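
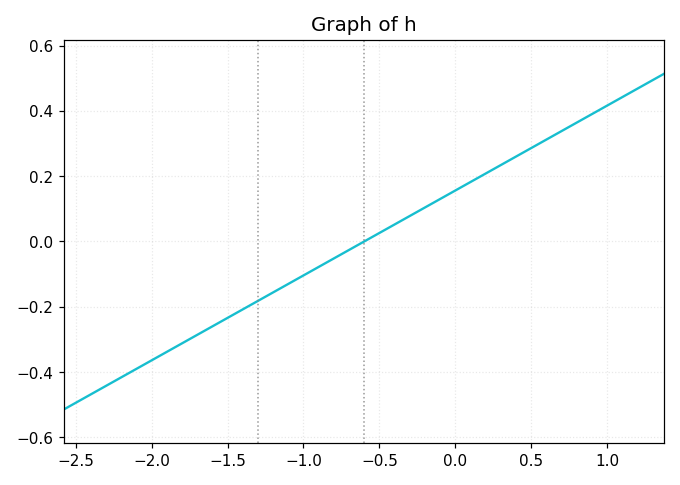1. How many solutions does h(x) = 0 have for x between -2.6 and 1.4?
1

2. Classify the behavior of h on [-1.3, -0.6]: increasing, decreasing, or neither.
increasing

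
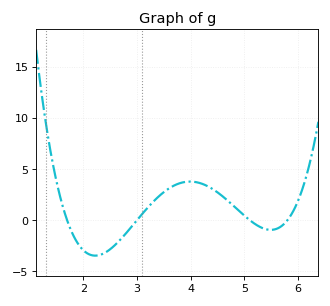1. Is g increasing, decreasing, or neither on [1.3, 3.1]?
neither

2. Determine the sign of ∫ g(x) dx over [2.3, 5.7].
positive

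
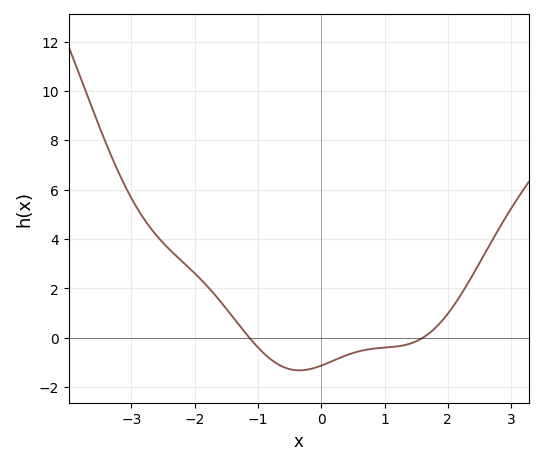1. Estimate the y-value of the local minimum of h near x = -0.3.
-1.32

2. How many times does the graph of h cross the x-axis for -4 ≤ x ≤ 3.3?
2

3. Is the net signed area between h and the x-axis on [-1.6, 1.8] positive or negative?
negative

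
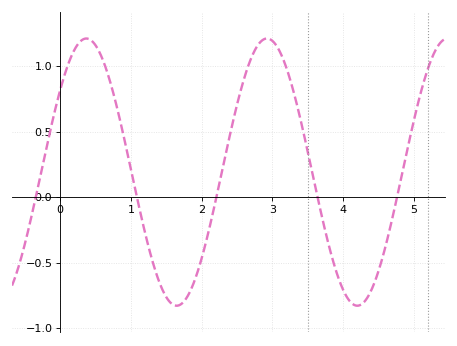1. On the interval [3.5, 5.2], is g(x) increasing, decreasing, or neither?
neither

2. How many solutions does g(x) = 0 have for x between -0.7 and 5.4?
5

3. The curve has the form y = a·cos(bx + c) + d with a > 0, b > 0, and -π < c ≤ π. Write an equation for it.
y = 1.02cos(2.5x - 0.91) + 0.19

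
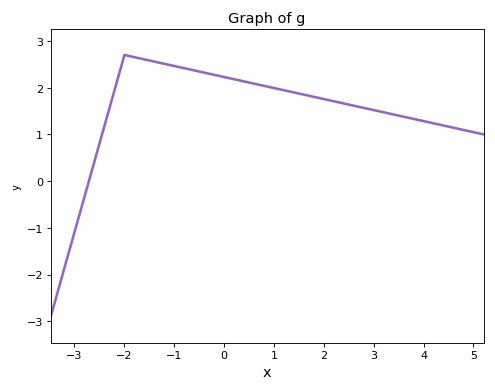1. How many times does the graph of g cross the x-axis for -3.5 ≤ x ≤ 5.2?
1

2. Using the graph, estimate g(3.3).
1.45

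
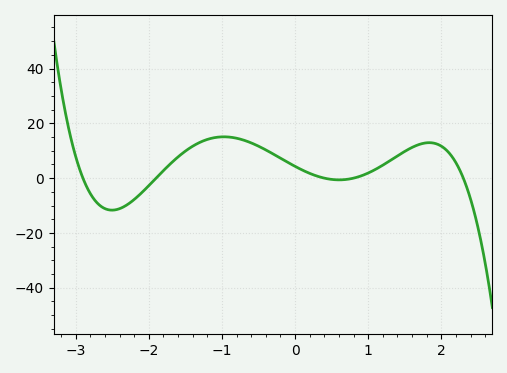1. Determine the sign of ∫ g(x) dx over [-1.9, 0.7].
positive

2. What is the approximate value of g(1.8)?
12.9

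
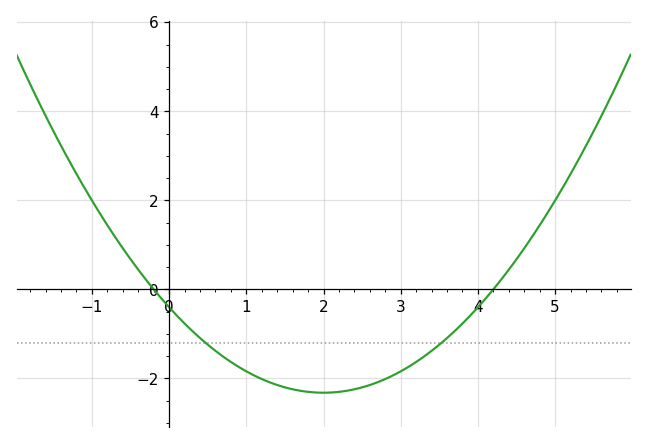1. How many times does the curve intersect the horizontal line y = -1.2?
2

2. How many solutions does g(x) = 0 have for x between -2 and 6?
2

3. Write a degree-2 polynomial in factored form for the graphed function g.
y = 0.48(x + 0.2)(x - 4.2)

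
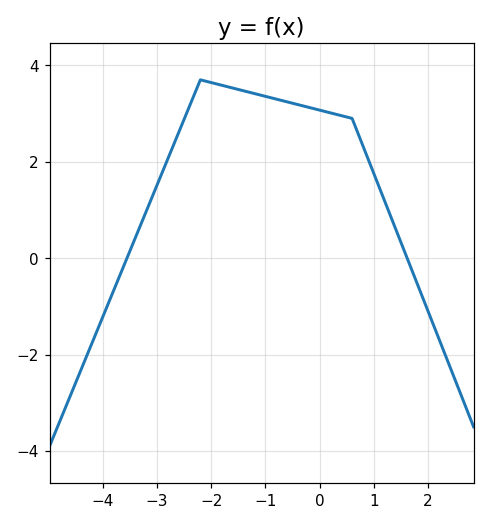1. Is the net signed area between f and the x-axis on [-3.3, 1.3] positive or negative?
positive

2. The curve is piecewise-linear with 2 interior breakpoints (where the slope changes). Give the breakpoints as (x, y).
(-2.2, 3.7); (0.6, 2.9)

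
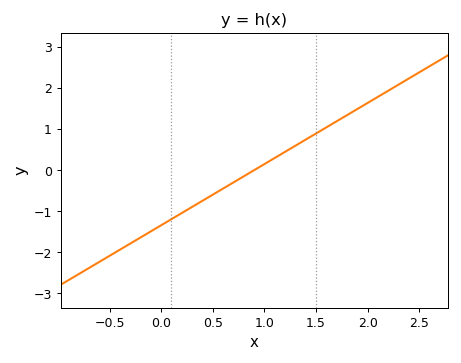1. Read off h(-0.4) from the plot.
-1.9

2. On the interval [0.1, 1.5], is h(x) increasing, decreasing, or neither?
increasing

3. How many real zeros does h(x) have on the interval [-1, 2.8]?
1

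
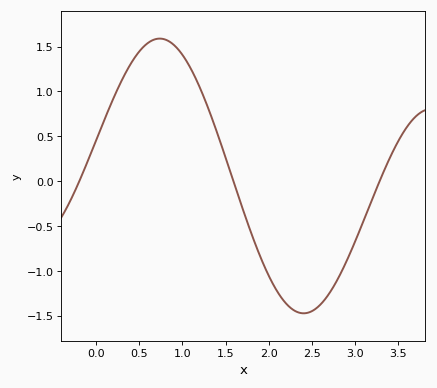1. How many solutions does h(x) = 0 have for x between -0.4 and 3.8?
3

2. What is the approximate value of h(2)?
-1.06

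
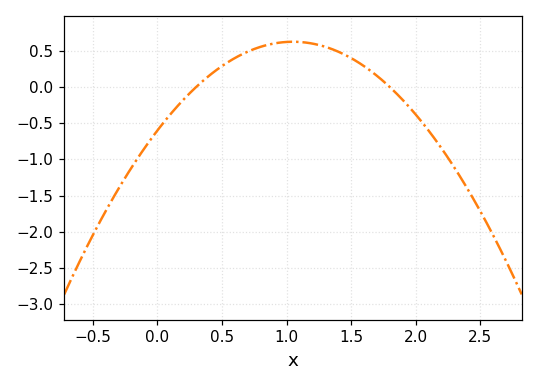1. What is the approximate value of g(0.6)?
0.4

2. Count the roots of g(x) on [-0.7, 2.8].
2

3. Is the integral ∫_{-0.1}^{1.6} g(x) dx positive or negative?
positive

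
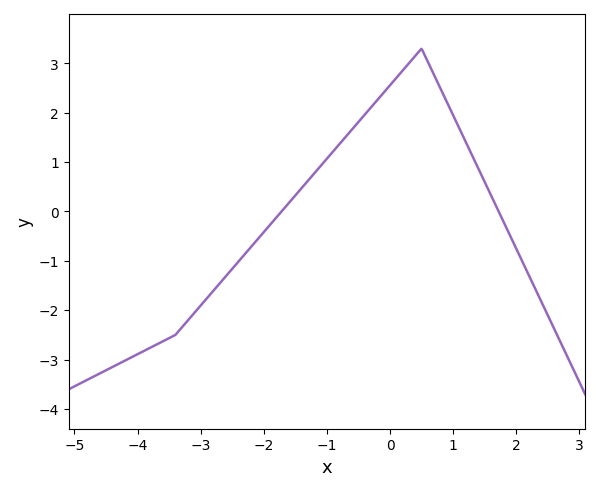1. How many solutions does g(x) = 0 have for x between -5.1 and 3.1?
2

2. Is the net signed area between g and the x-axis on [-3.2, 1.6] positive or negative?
positive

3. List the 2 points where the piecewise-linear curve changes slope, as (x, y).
(-3.4, -2.5); (0.5, 3.3)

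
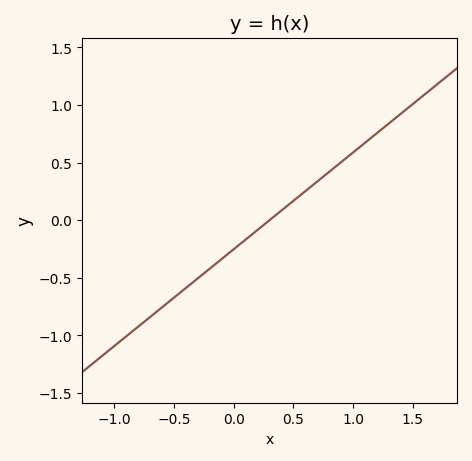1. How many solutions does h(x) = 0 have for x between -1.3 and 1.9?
1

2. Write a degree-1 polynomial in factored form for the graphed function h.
y = 0.84(x - 0.3)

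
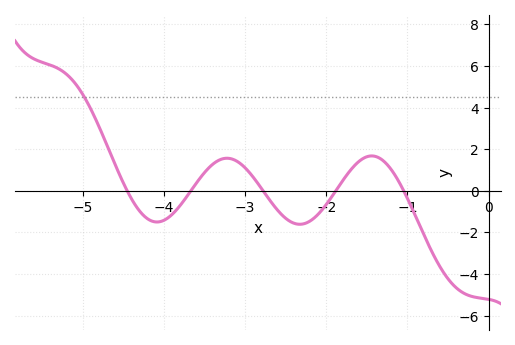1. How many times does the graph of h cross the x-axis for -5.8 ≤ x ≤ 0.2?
5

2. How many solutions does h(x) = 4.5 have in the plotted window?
1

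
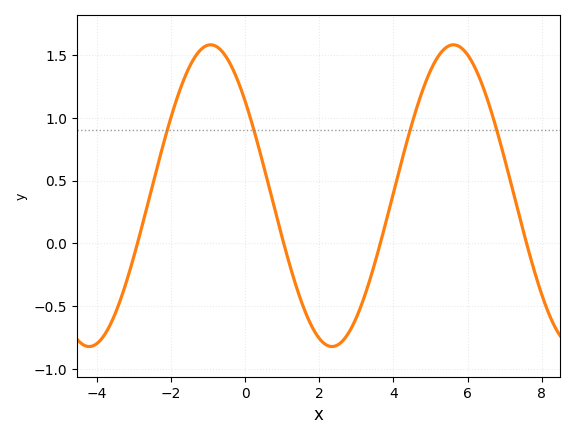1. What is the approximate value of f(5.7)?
1.6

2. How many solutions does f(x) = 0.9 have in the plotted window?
4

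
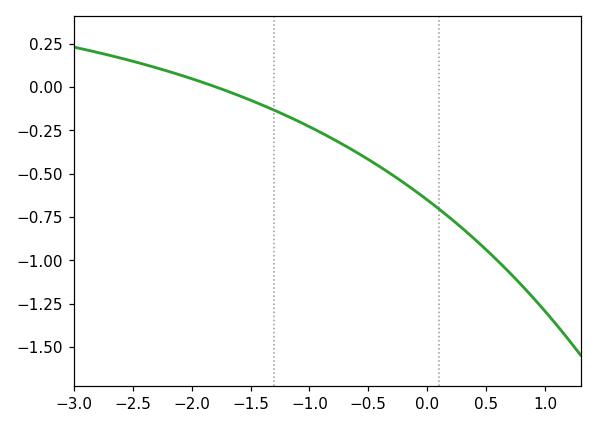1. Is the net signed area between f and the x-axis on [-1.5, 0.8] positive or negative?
negative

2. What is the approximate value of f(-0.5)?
-0.4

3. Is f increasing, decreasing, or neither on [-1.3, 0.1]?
decreasing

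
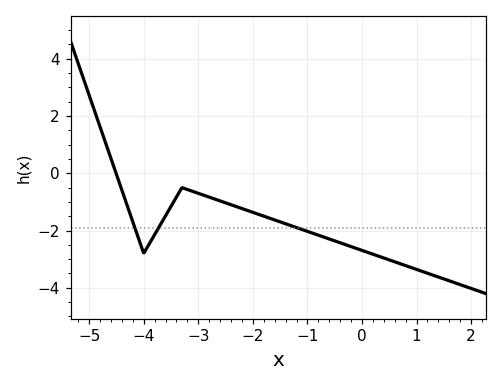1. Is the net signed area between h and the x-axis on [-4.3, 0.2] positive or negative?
negative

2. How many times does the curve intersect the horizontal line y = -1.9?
3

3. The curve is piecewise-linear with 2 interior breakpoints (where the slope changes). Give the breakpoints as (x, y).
(-4, -2.8); (-3.3, -0.5)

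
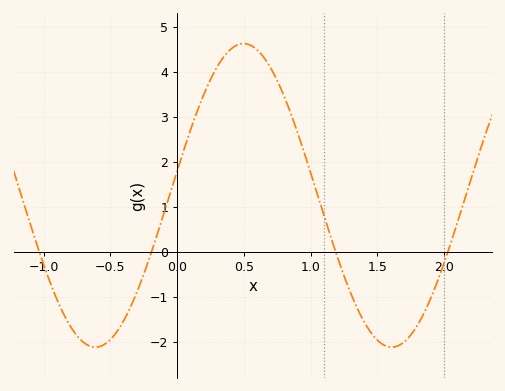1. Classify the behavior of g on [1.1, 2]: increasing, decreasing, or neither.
neither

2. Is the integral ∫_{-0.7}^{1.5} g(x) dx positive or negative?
positive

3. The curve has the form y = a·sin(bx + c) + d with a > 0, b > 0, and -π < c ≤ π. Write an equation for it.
y = 3.37sin(2.8x + 0.16) + 1.26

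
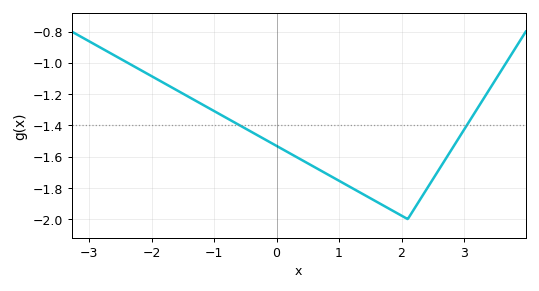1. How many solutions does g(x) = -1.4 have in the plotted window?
2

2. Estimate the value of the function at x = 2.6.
-1.68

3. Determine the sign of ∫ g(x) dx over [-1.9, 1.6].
negative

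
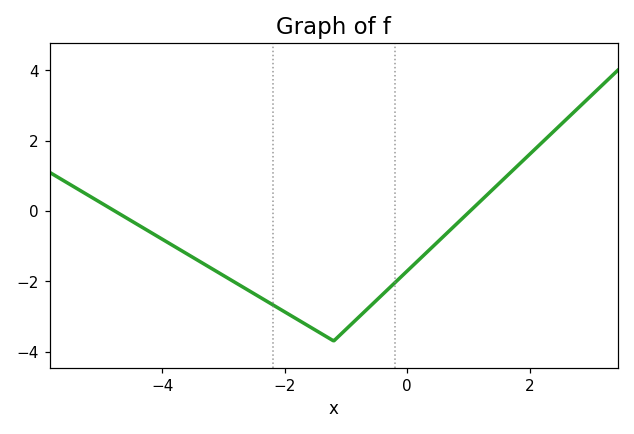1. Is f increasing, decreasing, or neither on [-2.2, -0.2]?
neither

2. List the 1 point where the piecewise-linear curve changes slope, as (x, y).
(-1.2, -3.7)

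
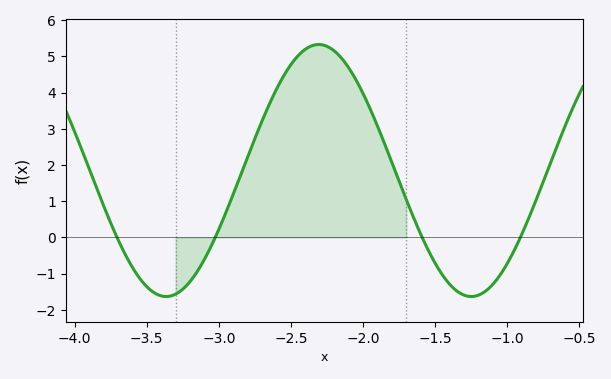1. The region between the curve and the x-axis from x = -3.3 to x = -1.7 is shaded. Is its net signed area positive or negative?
positive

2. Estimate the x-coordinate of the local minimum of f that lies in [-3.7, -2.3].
-3.35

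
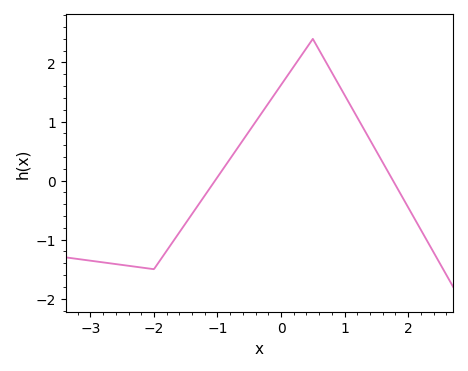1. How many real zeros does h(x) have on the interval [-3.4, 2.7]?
2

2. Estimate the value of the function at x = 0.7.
2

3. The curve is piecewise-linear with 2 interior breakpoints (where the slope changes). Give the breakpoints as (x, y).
(-2, -1.5); (0.5, 2.4)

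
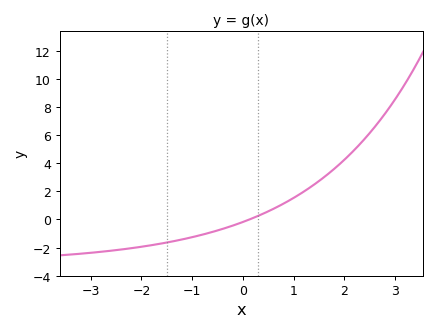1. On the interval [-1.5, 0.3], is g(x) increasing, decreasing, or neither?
increasing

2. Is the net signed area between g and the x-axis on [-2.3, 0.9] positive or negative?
negative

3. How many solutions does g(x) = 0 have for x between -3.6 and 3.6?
1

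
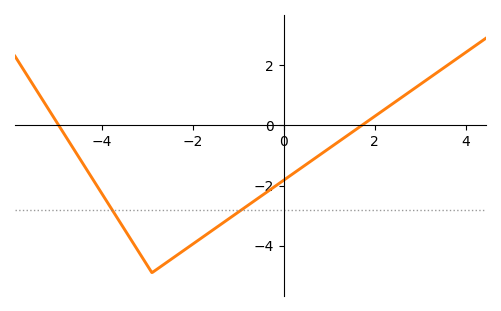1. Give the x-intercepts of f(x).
-4.95, 1.72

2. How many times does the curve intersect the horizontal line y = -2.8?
2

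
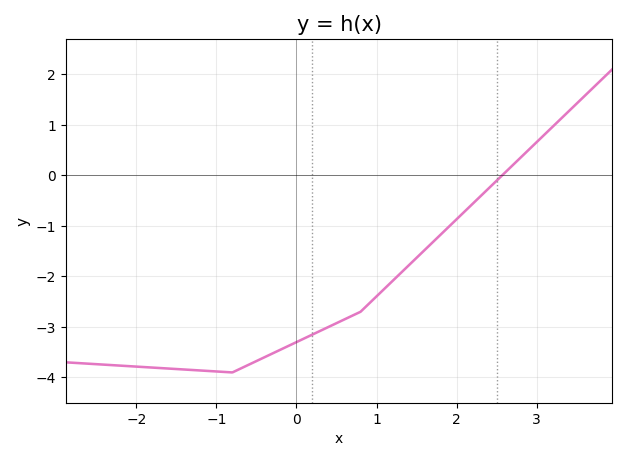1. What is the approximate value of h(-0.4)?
-3.6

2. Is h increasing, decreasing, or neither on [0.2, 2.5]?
increasing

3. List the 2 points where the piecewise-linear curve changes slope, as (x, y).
(-0.8, -3.9); (0.8, -2.7)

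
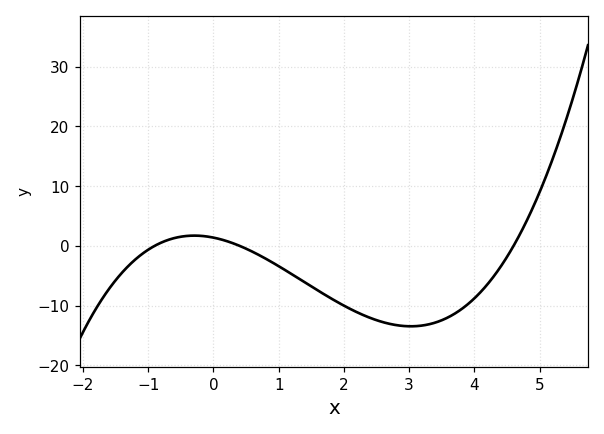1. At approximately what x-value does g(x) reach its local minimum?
3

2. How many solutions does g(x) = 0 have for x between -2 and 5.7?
3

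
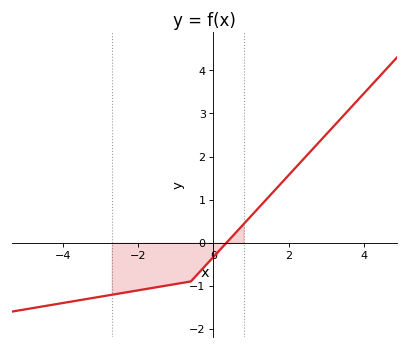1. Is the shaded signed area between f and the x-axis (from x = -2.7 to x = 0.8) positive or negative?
negative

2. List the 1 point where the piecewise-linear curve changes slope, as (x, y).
(-0.6, -0.9)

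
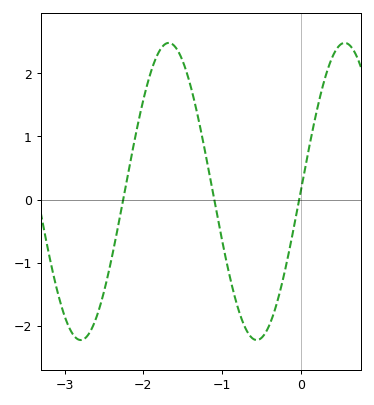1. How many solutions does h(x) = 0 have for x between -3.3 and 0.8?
3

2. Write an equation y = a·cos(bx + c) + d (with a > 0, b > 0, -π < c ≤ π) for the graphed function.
y = 2.35cos(2.8x - 1.6) + 0.13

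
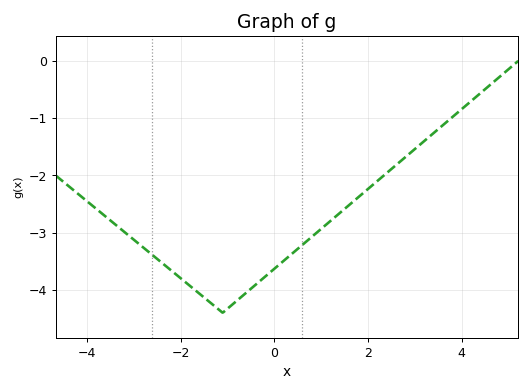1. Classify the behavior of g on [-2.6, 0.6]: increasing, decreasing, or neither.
neither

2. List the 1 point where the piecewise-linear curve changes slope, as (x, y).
(-1.1, -4.4)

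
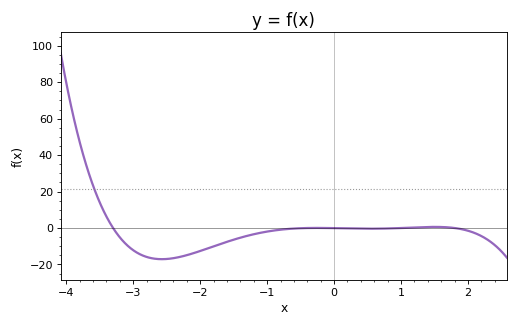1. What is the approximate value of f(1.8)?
0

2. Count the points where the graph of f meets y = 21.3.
1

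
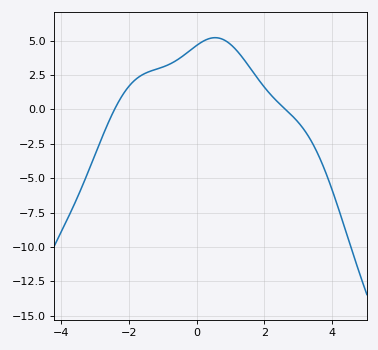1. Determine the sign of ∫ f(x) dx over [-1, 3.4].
positive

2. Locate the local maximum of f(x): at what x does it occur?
0.543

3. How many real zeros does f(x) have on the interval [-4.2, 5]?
2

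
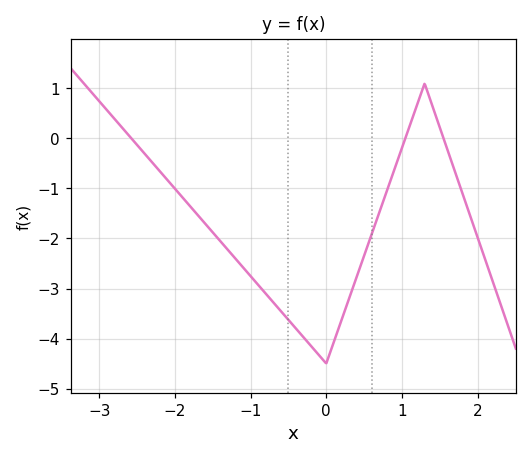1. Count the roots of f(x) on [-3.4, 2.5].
3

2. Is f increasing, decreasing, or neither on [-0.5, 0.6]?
neither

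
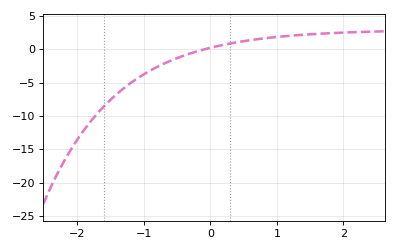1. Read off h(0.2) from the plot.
0.688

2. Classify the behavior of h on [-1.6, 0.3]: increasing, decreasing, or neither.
increasing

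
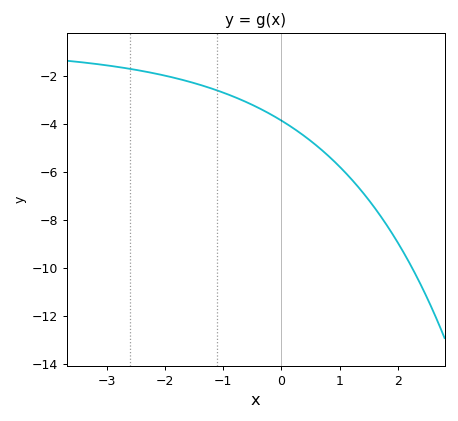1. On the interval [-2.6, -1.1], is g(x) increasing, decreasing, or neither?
decreasing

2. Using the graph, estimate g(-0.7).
-2.98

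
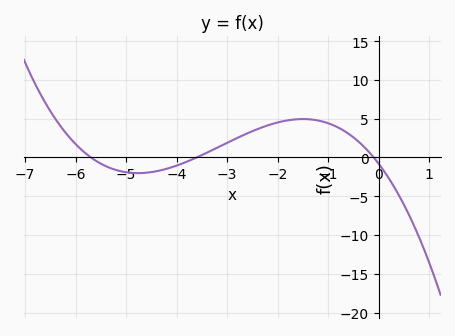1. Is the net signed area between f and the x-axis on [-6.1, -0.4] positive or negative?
positive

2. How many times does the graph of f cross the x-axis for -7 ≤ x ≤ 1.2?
3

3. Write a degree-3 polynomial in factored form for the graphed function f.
y = -0.4(x + 5.7)(x + 3.6)(x + 0.1)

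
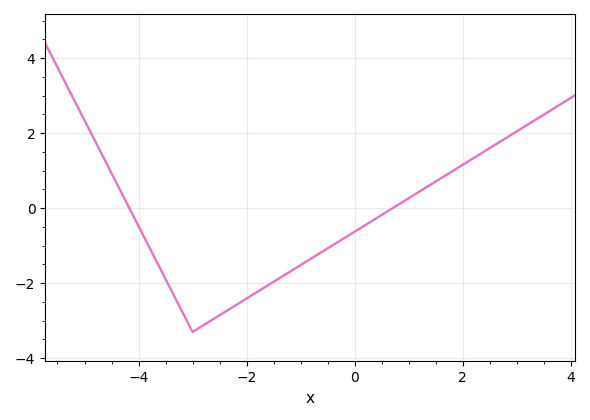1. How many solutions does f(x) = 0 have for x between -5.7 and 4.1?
2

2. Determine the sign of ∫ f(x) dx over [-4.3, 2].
negative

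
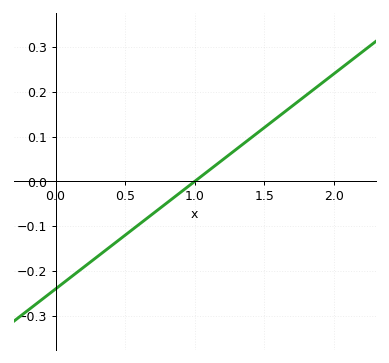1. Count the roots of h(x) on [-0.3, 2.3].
1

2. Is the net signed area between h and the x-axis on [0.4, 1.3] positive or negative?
negative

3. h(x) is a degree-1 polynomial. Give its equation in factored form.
y = 0.24(x - 1)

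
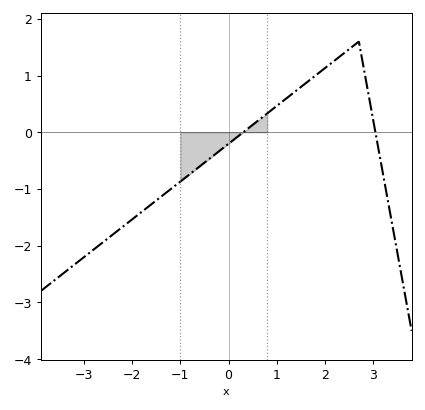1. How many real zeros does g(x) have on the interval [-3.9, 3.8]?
2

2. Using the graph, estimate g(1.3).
0.7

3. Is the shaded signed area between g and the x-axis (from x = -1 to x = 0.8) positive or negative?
negative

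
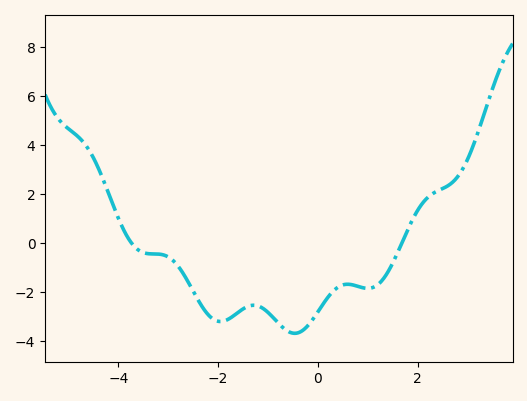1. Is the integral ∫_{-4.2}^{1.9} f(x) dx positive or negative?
negative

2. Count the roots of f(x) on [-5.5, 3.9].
2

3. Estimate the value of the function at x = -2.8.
-1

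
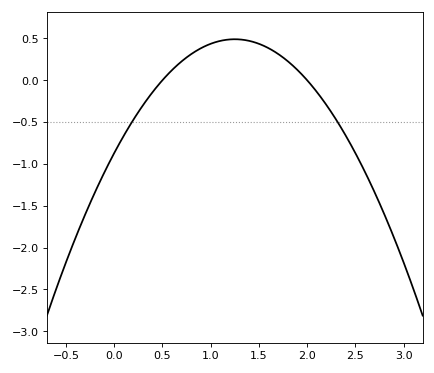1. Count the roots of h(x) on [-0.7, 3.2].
2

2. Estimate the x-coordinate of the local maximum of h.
1.25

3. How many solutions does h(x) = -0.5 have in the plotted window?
2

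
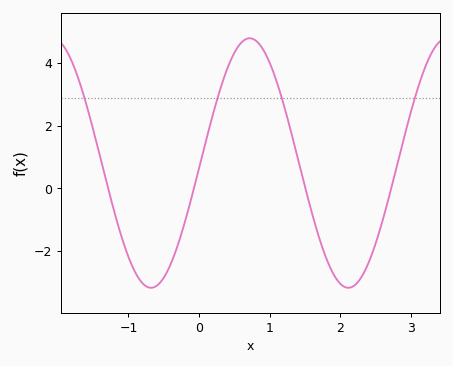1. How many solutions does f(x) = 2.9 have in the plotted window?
4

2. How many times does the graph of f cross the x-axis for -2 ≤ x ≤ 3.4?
4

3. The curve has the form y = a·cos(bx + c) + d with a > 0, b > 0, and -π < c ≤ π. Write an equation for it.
y = 3.98cos(2.2x - 1.6) + 0.81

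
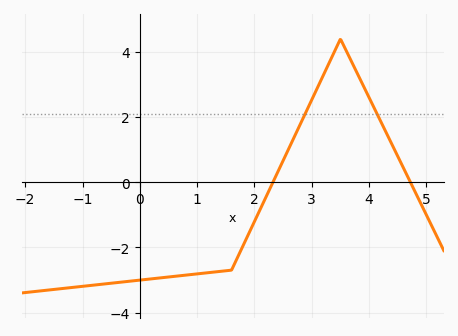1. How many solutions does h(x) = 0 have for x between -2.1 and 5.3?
2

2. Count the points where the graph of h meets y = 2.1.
2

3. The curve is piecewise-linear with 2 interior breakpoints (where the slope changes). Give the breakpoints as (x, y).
(1.6, -2.7); (3.5, 4.4)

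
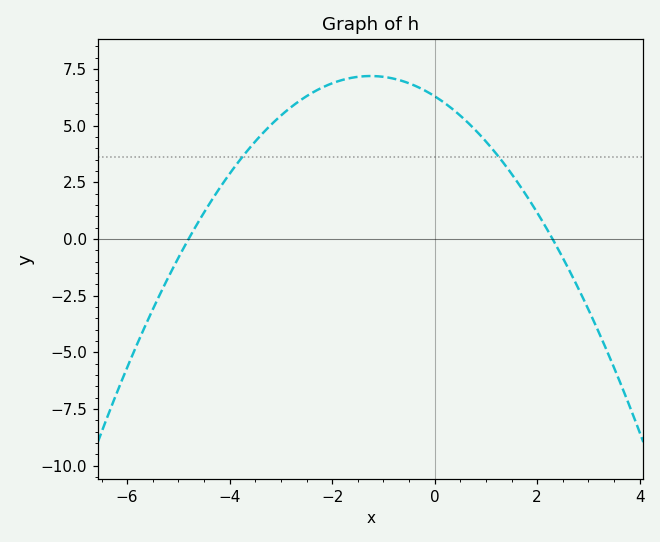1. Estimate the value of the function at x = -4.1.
2.55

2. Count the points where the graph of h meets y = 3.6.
2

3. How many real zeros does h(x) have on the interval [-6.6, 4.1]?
2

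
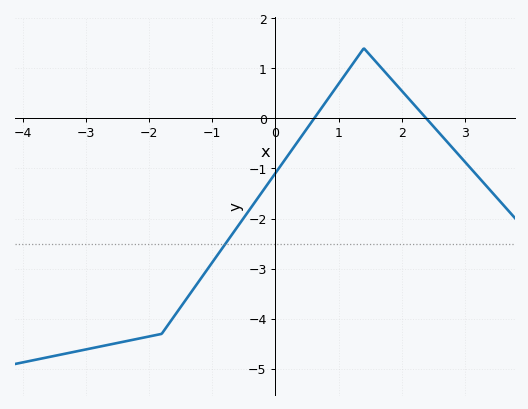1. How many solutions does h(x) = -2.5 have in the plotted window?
1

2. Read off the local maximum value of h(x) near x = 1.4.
1.4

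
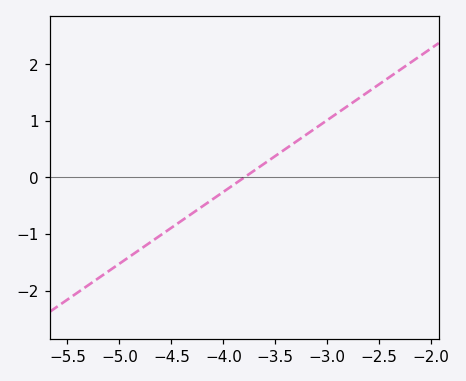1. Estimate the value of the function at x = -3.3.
0.6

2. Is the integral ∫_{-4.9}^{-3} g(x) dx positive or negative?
negative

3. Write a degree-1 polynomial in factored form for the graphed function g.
y = 1.27(x + 3.8)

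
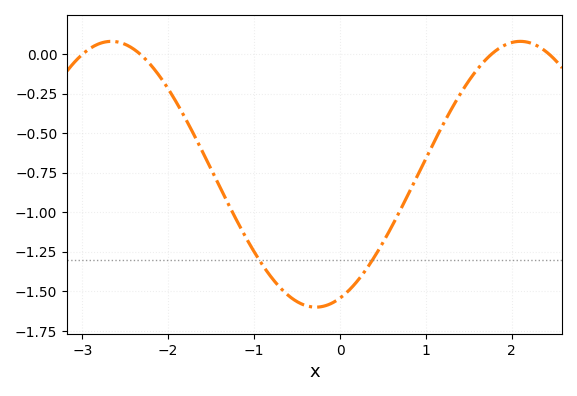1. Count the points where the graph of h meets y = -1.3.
2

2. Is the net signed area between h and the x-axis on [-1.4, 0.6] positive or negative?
negative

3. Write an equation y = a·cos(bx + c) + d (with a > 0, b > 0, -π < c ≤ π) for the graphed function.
y = 0.84cos(1.32x - 2.77) - 0.76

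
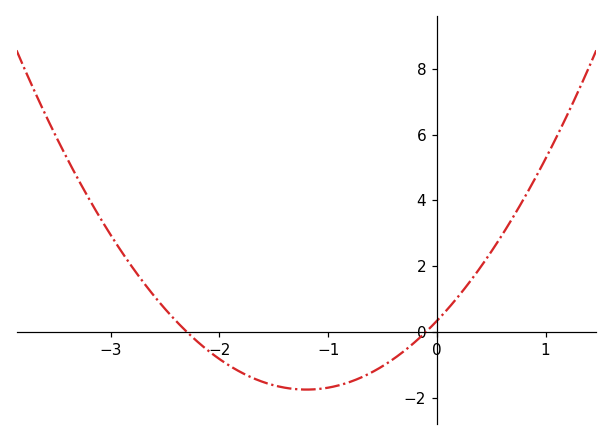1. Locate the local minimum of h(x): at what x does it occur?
-1.2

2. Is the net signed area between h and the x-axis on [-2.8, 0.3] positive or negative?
negative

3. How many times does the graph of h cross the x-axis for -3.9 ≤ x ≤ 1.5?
2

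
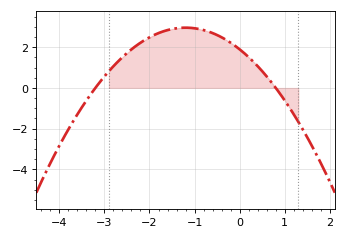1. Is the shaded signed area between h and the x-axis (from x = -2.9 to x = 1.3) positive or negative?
positive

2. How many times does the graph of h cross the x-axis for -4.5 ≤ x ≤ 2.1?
2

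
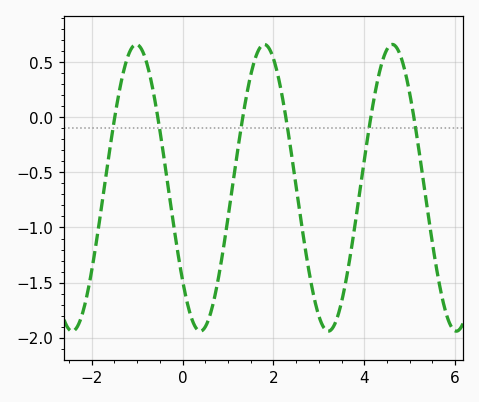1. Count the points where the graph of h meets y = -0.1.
6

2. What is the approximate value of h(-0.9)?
0.6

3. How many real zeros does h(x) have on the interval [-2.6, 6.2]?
6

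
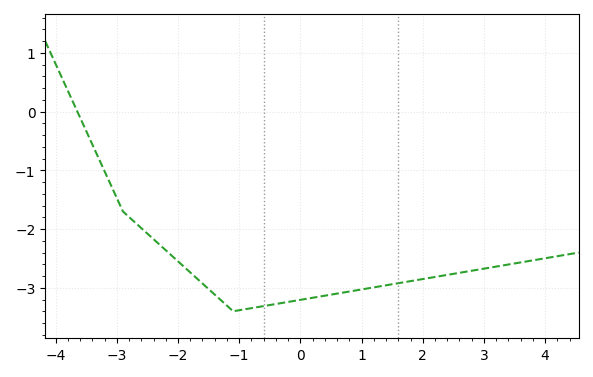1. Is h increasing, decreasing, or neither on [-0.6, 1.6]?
increasing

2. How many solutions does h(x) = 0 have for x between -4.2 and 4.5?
1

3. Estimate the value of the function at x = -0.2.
-3.2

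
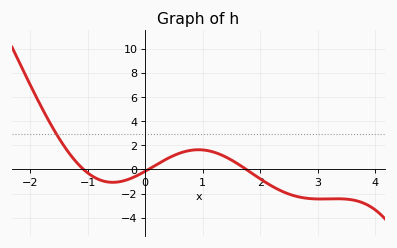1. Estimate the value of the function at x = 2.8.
-2.4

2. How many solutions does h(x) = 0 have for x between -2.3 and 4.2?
3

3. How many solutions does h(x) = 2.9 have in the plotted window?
1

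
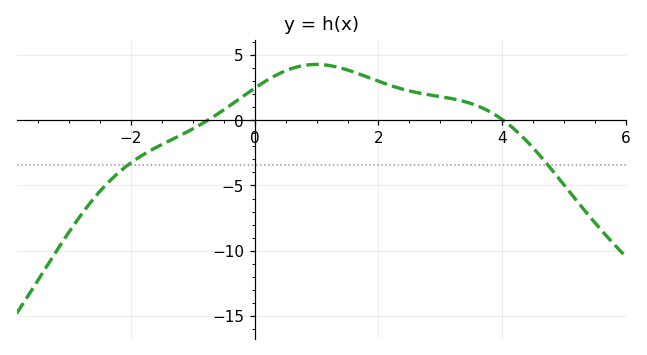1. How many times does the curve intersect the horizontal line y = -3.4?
2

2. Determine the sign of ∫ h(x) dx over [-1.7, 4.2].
positive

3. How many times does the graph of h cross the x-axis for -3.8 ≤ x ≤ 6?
2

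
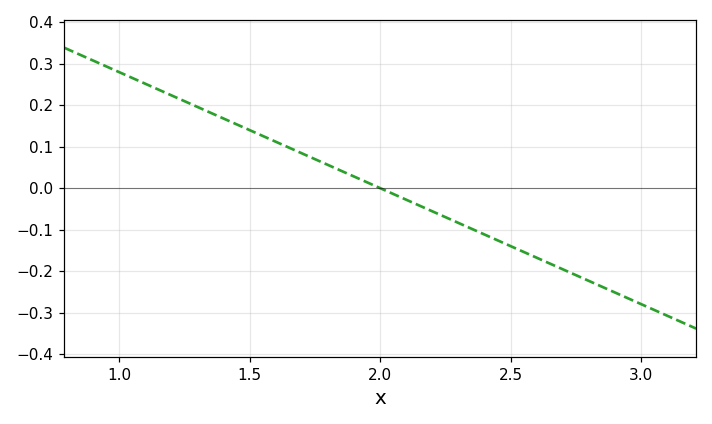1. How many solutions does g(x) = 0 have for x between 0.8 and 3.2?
1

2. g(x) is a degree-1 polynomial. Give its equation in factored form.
y = -0.28(x - 2)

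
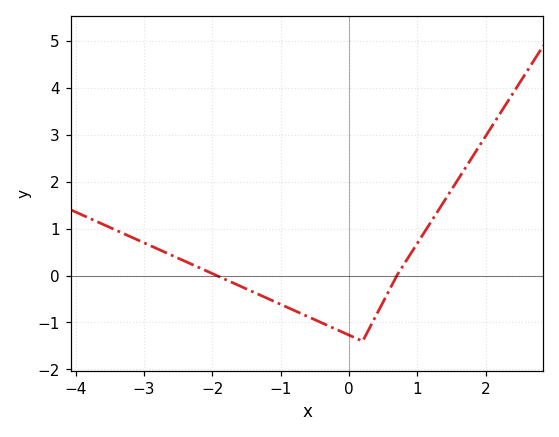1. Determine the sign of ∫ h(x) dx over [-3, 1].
negative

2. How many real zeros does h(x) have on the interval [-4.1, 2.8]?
2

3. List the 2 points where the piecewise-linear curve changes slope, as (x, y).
(0.2, -1.4); (0.7, 0)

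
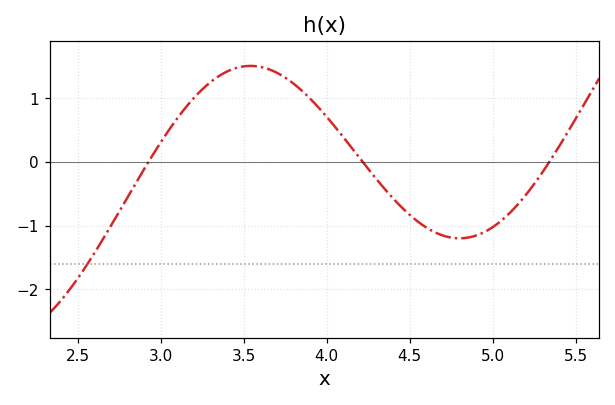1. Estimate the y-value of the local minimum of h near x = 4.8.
-1.2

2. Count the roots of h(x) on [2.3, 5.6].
3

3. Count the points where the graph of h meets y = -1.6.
1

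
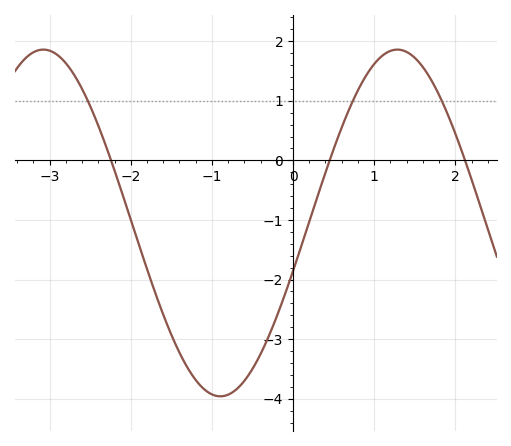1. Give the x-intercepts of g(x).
-2.2, 0.5, 2.1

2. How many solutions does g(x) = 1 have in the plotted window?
3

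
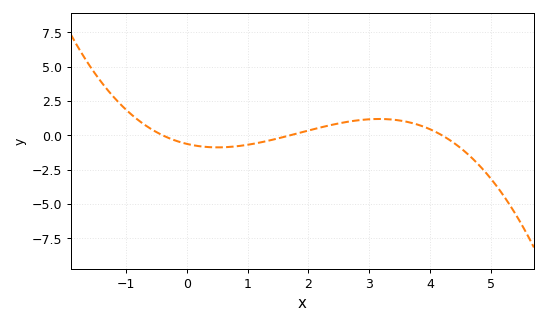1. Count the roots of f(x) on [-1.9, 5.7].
3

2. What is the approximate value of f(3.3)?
1.17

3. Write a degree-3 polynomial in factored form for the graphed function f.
y = -0.22(x + 0.4)(x - 1.7)(x - 4.2)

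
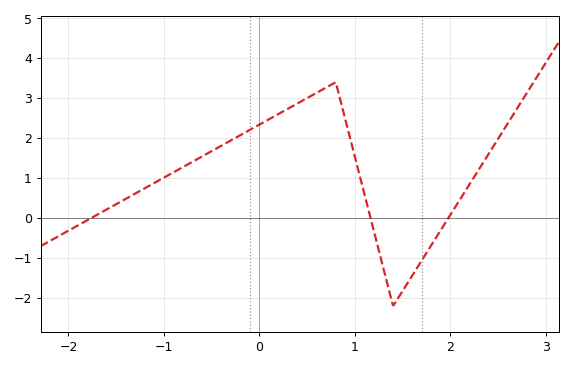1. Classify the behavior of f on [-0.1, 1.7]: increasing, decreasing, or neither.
neither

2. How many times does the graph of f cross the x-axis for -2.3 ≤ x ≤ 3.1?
3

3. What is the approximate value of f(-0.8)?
1.28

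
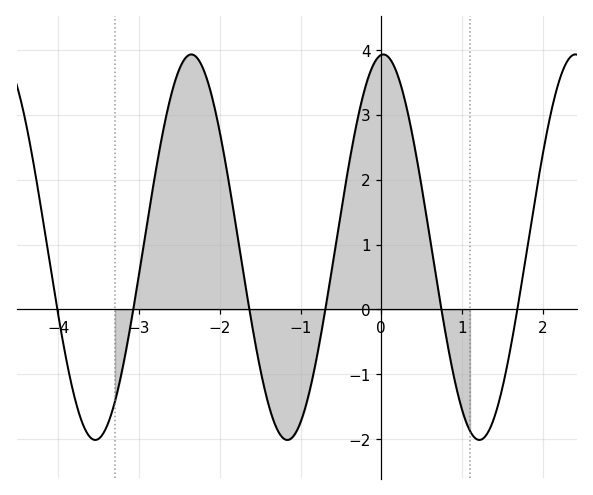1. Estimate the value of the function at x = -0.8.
-0.744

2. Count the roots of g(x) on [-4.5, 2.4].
6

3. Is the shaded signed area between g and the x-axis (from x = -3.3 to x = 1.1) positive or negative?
positive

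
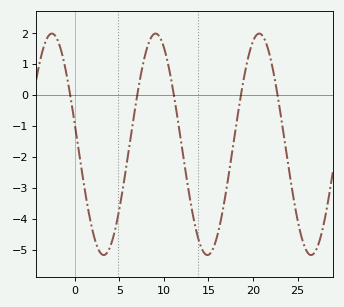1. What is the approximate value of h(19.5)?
1.26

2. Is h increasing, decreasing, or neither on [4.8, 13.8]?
neither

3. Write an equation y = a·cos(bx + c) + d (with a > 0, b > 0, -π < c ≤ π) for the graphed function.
y = 3.58cos(0.54x + 1.39) - 1.6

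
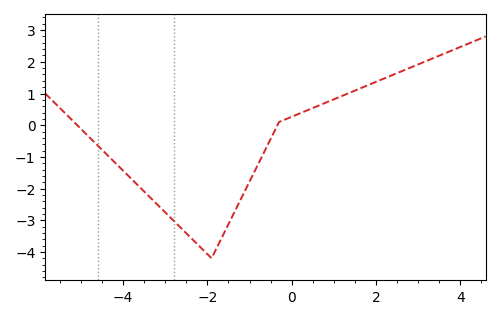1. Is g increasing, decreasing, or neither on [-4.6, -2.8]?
decreasing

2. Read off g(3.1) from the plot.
2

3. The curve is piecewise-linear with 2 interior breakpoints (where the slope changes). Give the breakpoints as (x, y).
(-1.9, -4.2); (-0.3, 0.1)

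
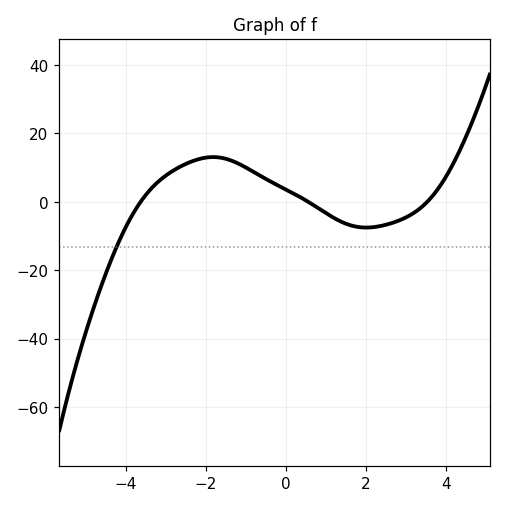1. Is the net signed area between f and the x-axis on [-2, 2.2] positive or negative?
positive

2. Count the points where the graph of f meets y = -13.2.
1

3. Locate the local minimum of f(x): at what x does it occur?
2.01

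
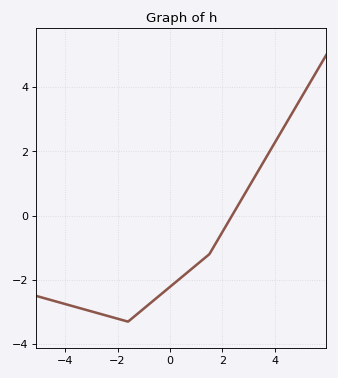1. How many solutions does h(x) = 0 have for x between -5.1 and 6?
1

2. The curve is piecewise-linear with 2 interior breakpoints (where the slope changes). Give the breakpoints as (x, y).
(-1.6, -3.3); (1.5, -1.2)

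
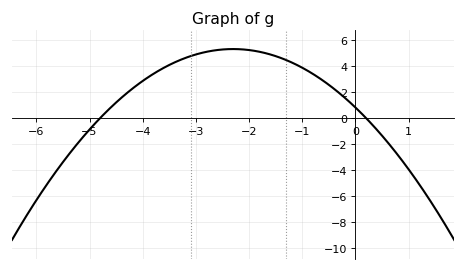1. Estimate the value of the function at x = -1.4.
4.62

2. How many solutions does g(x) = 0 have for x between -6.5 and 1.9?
2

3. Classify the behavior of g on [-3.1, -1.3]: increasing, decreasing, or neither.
neither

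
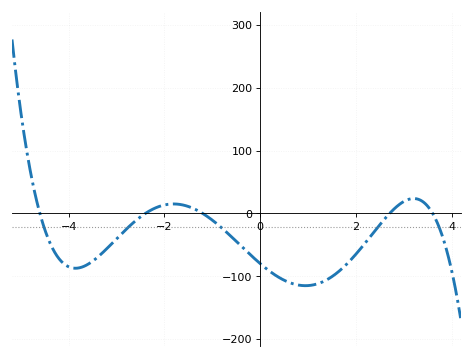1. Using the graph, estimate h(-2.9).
-30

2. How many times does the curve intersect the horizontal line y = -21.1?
5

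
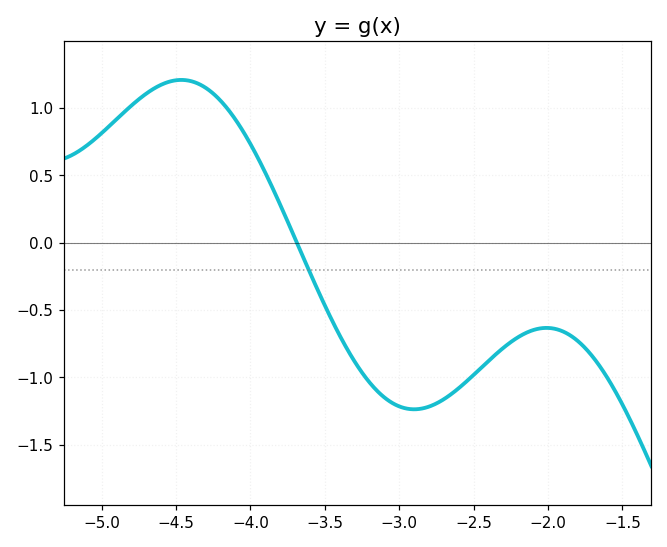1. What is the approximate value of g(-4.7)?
1.1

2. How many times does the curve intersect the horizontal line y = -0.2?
1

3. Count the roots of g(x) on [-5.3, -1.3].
1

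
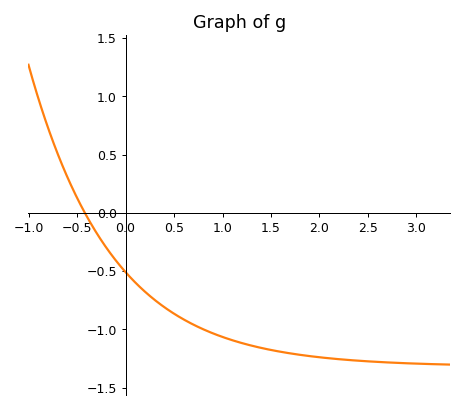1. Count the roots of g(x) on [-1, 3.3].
1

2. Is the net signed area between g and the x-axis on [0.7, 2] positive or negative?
negative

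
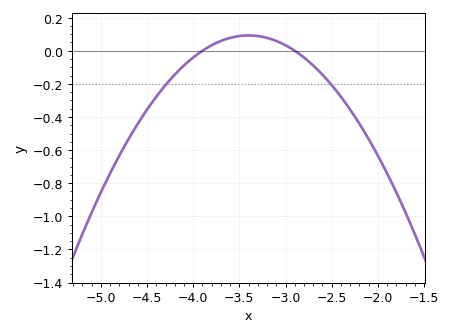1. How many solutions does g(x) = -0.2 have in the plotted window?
2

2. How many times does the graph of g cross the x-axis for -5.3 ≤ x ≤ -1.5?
2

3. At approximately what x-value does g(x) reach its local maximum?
-3.4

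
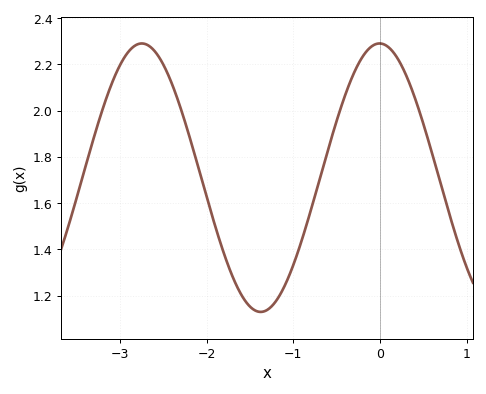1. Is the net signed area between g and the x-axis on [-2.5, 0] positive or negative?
positive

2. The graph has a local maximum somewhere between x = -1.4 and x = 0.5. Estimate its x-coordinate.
0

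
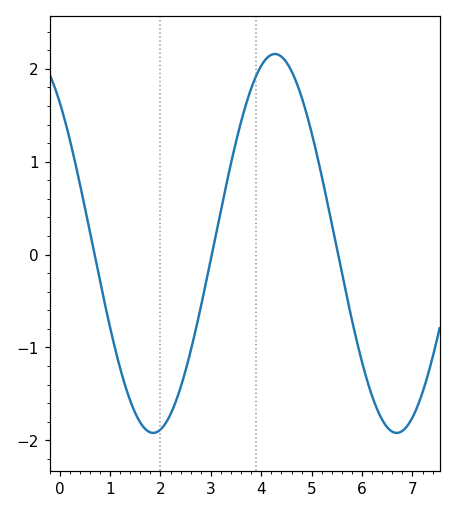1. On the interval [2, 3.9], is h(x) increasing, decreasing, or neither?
increasing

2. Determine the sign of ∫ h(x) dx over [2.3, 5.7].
positive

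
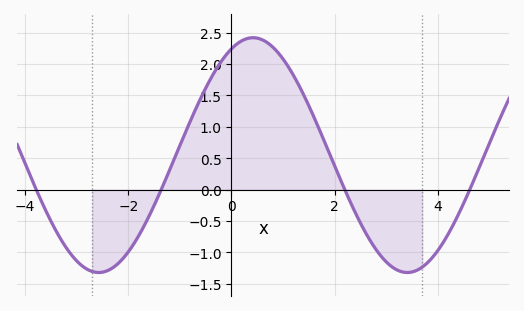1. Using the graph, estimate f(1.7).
0.95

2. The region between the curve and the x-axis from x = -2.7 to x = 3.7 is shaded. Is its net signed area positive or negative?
positive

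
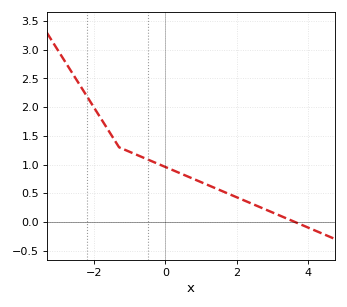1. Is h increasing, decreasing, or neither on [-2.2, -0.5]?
decreasing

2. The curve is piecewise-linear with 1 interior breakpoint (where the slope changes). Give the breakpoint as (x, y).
(-1.3, 1.3)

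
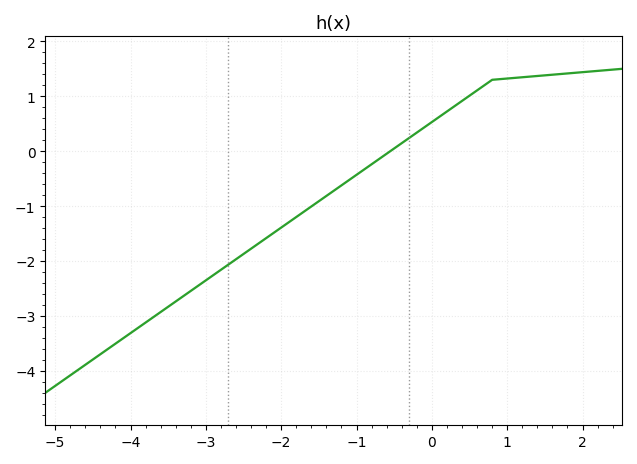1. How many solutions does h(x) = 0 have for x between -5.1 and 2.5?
1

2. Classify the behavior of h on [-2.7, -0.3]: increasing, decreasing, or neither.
increasing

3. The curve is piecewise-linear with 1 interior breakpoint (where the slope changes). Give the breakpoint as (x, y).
(0.8, 1.3)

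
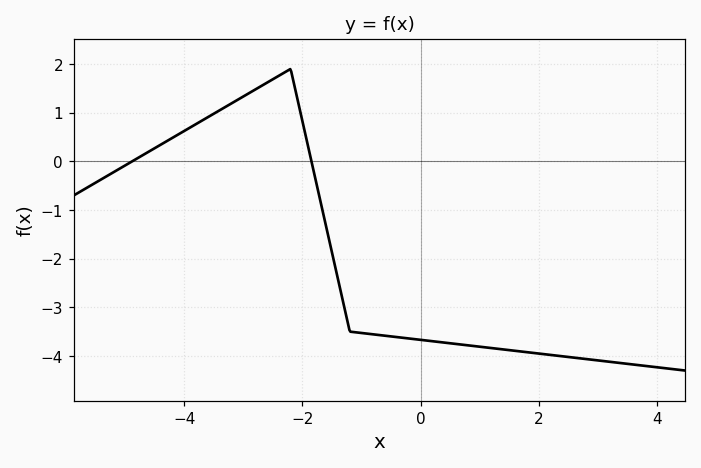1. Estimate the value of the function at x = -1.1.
-3.51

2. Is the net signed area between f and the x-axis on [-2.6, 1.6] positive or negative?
negative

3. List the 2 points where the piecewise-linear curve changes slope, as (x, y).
(-2.2, 1.9); (-1.2, -3.5)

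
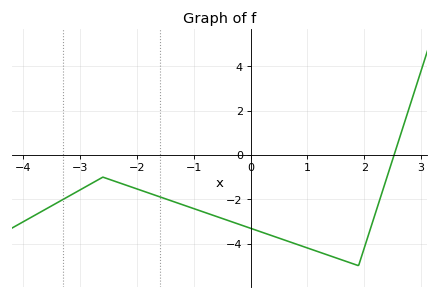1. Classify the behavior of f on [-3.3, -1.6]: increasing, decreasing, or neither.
neither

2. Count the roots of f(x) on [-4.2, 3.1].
1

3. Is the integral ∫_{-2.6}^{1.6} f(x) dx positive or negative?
negative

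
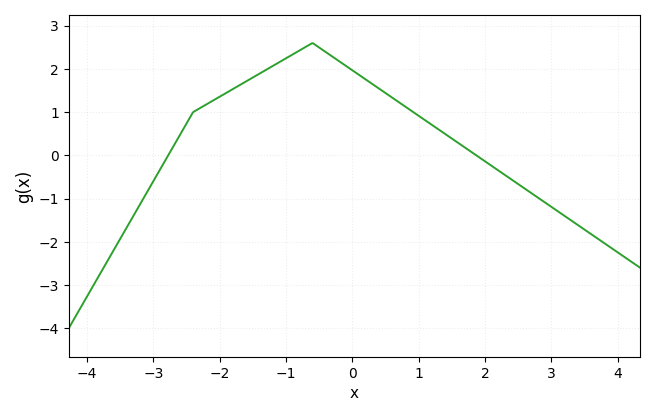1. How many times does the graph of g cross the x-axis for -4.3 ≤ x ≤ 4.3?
2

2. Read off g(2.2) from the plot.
-0.349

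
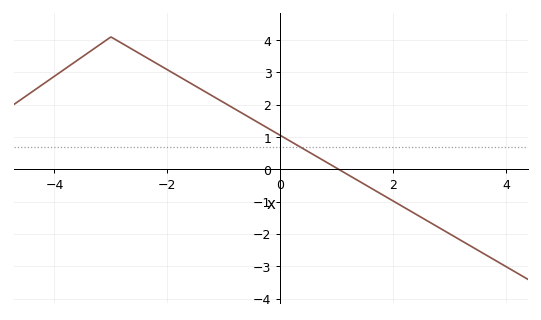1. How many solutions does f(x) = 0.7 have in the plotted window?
1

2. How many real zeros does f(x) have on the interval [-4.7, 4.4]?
1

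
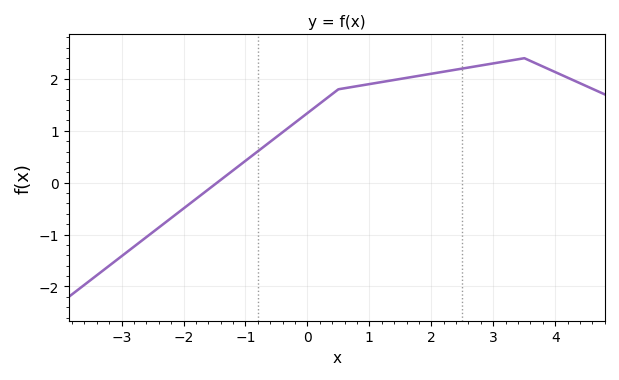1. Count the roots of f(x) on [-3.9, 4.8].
1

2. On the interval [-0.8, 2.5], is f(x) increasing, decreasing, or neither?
increasing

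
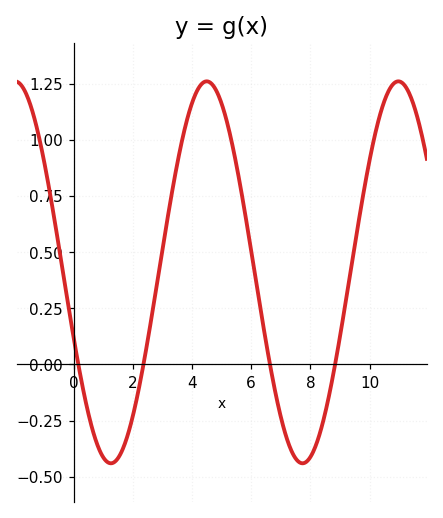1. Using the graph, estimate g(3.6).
0.958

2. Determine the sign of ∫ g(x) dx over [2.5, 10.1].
positive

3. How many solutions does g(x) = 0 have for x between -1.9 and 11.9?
4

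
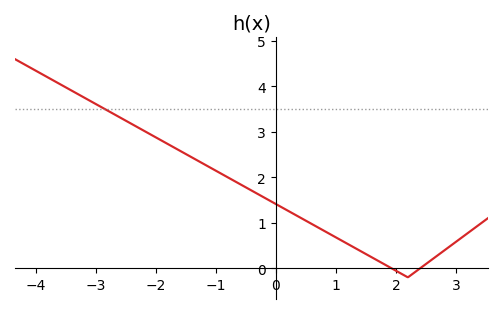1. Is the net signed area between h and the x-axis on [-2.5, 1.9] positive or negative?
positive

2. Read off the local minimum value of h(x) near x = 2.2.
-0.2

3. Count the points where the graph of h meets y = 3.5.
1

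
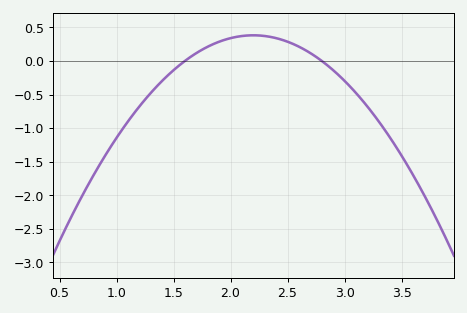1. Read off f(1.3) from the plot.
-0.477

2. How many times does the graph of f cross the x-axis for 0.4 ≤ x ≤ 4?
2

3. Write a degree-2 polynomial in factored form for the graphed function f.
y = -1.06(x - 1.6)(x - 2.8)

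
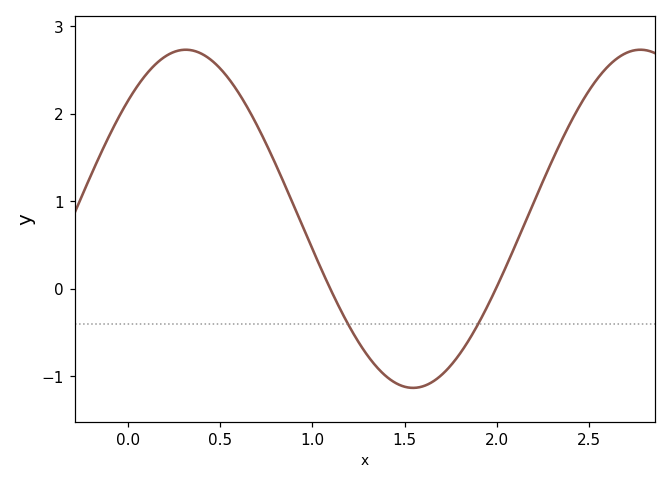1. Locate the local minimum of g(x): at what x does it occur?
1.55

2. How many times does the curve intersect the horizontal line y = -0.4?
2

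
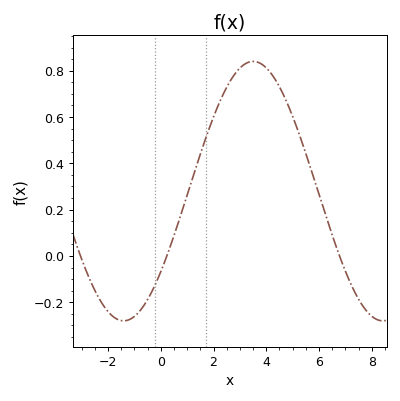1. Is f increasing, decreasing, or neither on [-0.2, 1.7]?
increasing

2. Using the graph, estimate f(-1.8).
-0.262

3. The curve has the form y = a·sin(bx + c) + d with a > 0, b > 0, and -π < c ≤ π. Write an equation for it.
y = 0.56sin(0.64x - 0.672) + 0.28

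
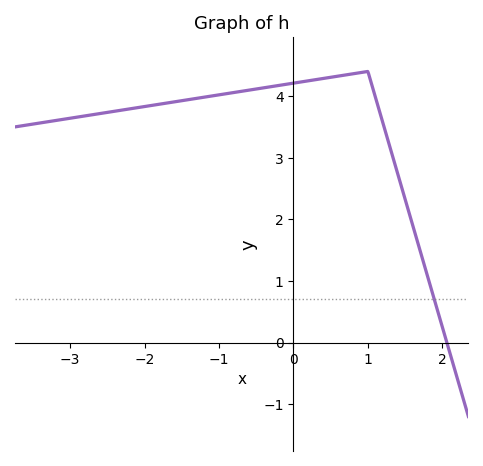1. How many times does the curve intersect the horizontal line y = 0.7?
1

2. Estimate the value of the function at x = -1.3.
3.96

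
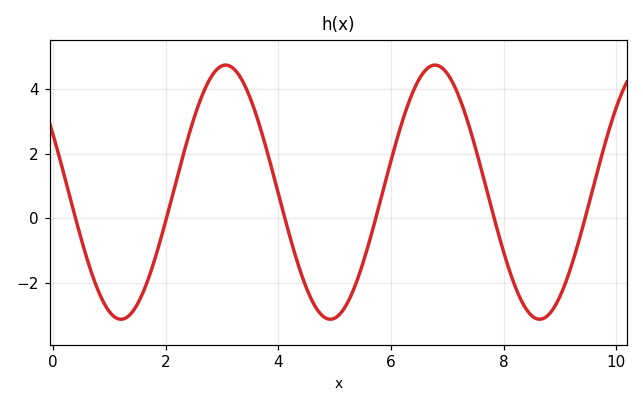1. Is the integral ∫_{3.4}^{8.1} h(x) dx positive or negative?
positive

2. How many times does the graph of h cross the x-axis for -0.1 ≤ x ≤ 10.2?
6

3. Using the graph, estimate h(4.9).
-3.2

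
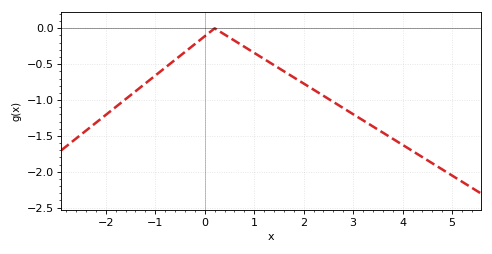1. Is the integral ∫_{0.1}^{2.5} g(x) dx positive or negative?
negative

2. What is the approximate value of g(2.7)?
-1.07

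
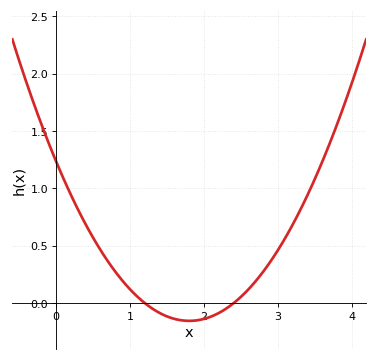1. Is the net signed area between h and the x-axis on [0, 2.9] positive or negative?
positive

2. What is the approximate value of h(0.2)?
0.946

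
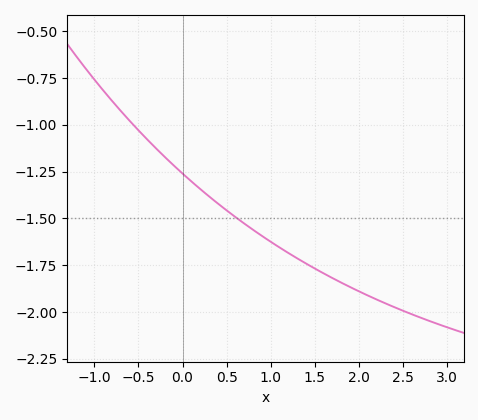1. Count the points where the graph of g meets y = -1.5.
1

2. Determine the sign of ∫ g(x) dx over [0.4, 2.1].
negative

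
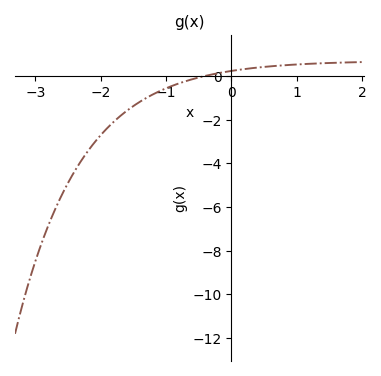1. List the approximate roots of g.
-0.402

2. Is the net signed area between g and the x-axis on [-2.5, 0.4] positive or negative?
negative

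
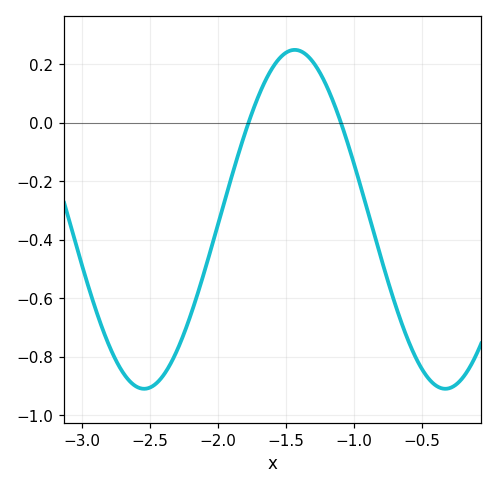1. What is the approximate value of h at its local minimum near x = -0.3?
-0.9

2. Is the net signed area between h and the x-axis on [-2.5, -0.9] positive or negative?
negative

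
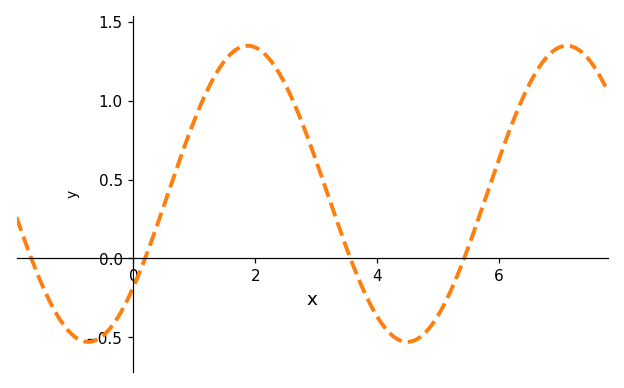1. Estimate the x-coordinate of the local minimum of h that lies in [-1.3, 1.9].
-0.8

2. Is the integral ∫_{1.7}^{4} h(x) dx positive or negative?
positive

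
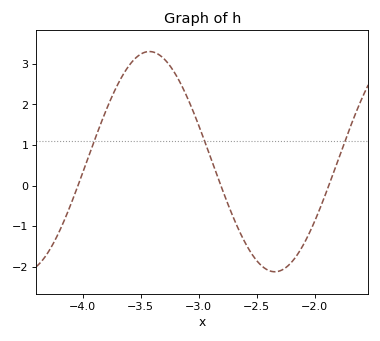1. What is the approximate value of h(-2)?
-0.9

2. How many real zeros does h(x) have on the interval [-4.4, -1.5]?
3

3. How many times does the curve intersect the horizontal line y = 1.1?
3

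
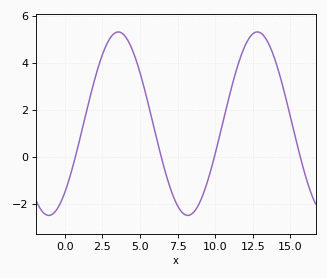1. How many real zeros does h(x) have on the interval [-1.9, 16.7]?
4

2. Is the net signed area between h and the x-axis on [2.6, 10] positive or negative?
positive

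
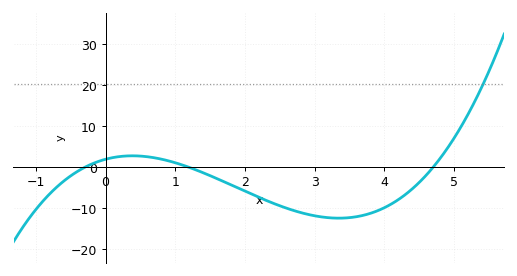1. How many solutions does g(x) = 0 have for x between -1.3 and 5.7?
3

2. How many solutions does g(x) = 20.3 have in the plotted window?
1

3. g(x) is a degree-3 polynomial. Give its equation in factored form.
y = 1.17(x + 0.3)(x - 1.2)(x - 4.7)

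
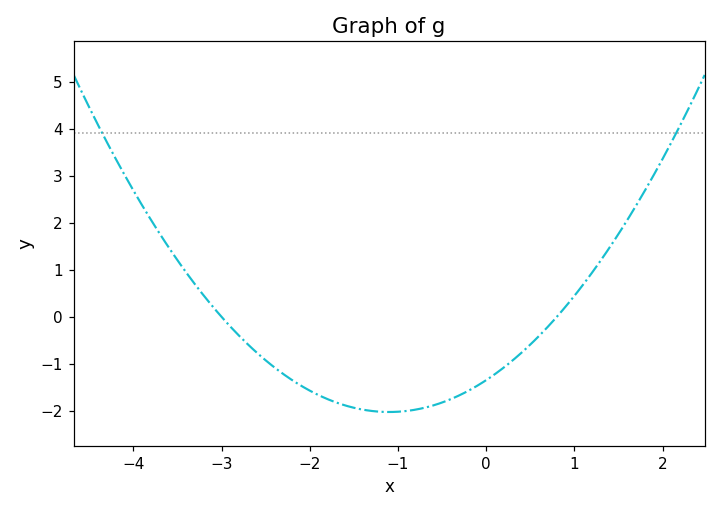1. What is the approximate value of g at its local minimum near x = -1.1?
-2.02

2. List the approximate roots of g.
-3, 0.8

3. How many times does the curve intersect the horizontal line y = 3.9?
2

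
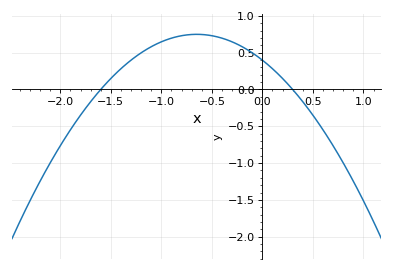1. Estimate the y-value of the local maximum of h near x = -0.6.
0.75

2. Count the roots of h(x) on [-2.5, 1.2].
2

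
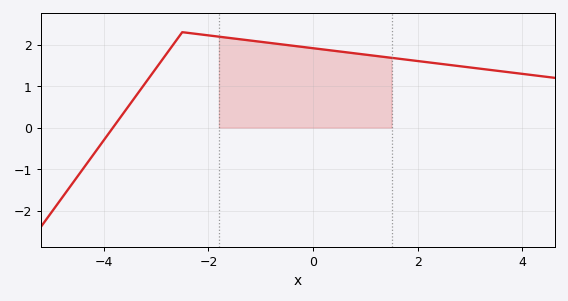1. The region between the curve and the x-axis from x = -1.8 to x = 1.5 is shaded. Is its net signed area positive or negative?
positive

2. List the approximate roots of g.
-3.82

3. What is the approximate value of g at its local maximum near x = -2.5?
2.3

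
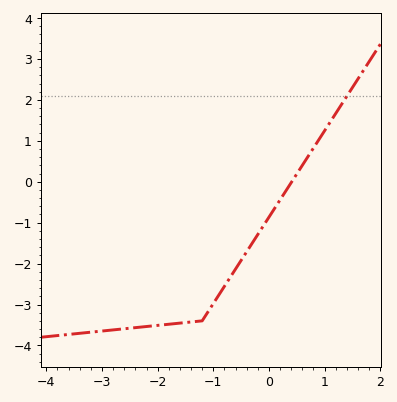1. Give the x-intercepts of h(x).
0.411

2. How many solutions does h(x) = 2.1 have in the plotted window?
1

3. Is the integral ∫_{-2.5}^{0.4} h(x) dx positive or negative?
negative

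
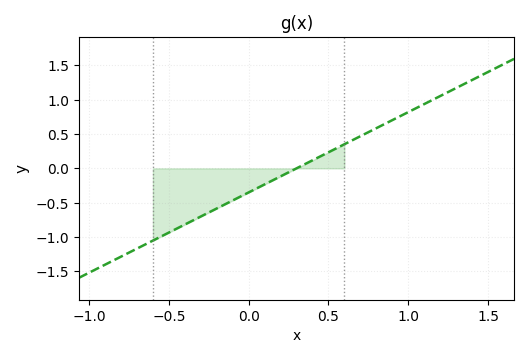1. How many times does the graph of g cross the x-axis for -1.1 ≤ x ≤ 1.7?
1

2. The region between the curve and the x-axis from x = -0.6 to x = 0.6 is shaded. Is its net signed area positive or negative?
negative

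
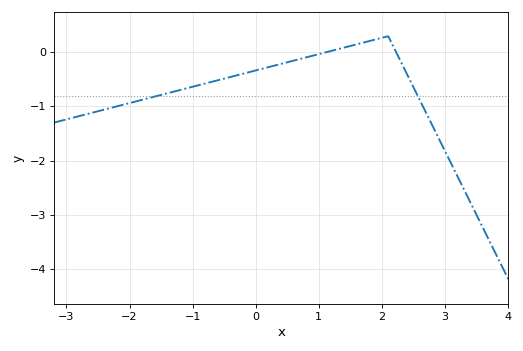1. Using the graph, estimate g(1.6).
0.149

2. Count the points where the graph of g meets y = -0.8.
2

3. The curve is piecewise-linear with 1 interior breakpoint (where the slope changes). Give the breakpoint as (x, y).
(2.1, 0.3)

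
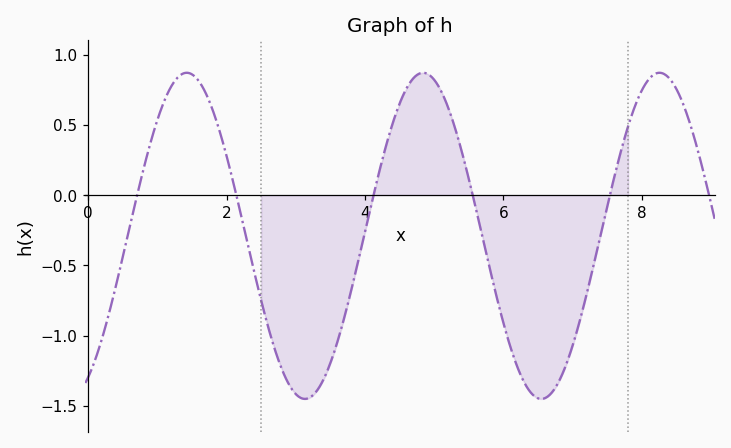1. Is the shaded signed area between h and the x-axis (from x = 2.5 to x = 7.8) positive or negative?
negative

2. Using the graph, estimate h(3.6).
-1.05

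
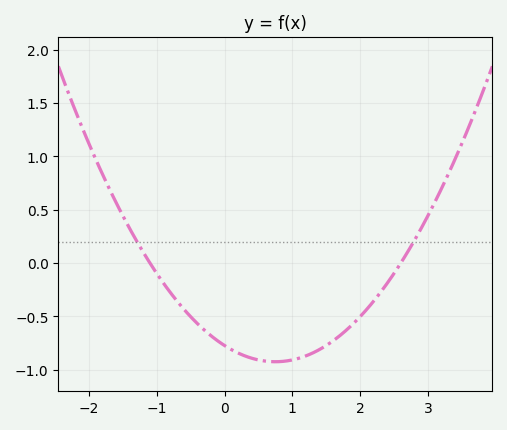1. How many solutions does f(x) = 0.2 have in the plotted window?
2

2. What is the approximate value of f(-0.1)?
-0.75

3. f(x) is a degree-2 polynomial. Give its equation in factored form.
y = 0.27(x + 1.1)(x - 2.6)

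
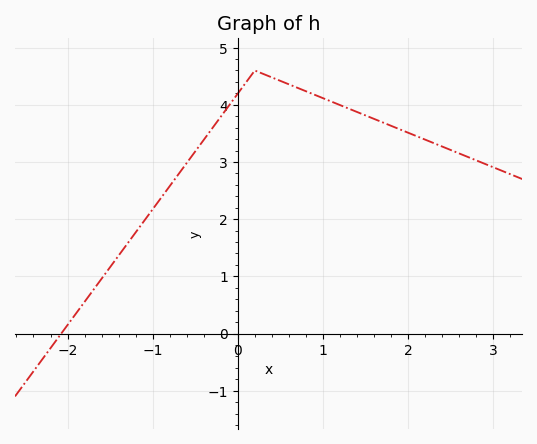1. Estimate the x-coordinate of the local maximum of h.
0.2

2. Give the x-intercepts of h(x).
-2.07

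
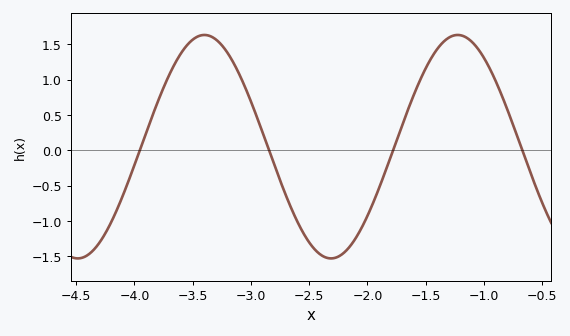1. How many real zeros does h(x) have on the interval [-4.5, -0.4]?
4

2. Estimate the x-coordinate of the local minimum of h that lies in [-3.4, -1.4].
-2.3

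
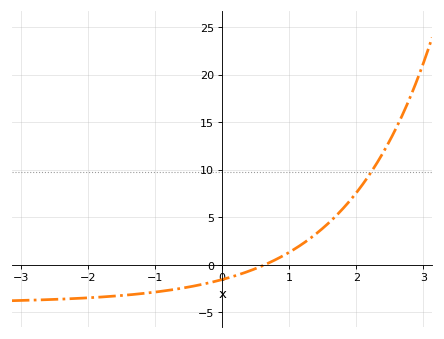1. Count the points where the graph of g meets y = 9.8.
1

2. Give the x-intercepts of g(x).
0.6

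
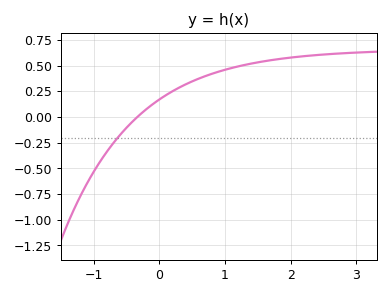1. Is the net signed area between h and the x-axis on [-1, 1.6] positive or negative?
positive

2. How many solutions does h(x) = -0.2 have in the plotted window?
1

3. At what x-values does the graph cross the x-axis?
-0.335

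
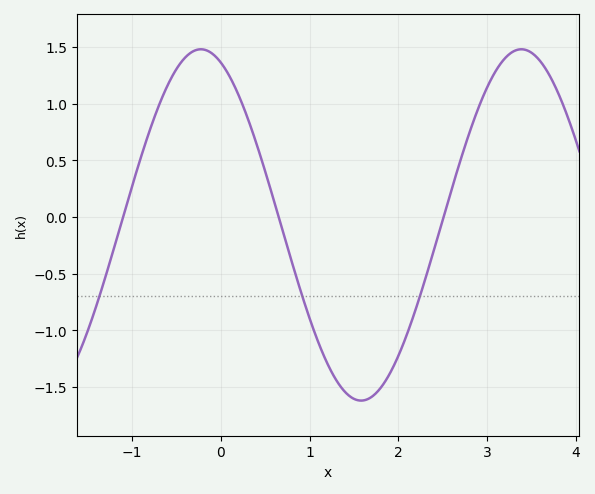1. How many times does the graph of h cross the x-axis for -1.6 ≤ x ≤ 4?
3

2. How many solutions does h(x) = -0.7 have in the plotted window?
3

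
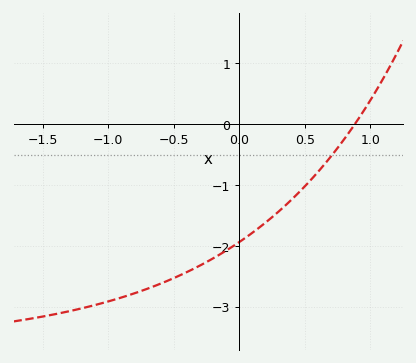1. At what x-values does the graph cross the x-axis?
0.882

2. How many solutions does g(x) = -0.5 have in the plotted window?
1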